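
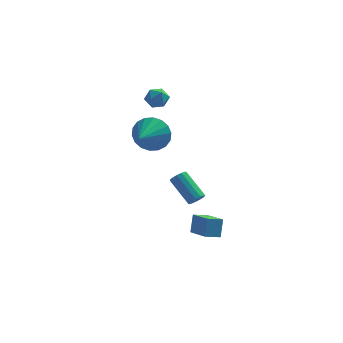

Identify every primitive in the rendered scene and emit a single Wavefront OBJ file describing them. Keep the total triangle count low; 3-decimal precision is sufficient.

v 3.918 -3.03 -3.035
v 4.032 -2.535 -2.105
v 3.215 -1.767 -3.622
v 3.329 -1.272 -2.692
v 4.671 -2.728 -3.288
v 4.785 -2.233 -2.358
v 3.968 -1.465 -3.875
v 4.082 -0.97 -2.945
v 1.71 3.222 3.628
v 2.126 2.823 3.261
v 0.834 2.757 3.139
v 1.25 2.358 2.772
v 1.192 2.262 3.446
v 1.733 2.549 3.748
v 1.227 3.031 2.652
v 1.768 3.318 2.954
v 1.828 2.705 2.658
v 1.806 2.23 3.148
v 1.154 3.35 3.252
v 1.132 2.875 3.742
v 1.171 3.518 0.106
v 1.528 3.034 -0.791
v 0.589 1.962 0.714
v 1.907 3.007 -0.497
v 2.141 3.082 -0.084
v 2.182 3.242 0.367
v 2.023 3.458 0.766
v 1.696 3.686 1.035
v 1.264 3.88 1.119
v 0.814 4.003 1.002
v 0.435 4.029 0.708
v 0.202 3.955 0.295
v 0.16 3.794 -0.156
v 0.319 3.579 -0.555
v 0.647 3.351 -0.824
v 1.078 3.157 -0.908
v 3.498 2.451 -4.13
v 3.86 2.42 -3.773
v 2.885 3.479 -2.692
v 2.522 3.509 -3.05
v 3.926 2.648 -3.936
v 2.951 3.706 -2.855
v 3.856 2.812 -4.161
v 2.881 3.871 -3.08
v 3.672 2.862 -4.376
v 2.697 3.921 -3.295
v 3.433 2.782 -4.513
v 2.457 3.84 -3.432
v 3.214 2.596 -4.529
v 2.239 3.654 -3.448
v 3.085 2.364 -4.418
v 2.11 3.423 -3.337
v 3.088 2.16 -4.216
v 2.112 3.218 -3.135
v 3.22 2.048 -3.987
v 2.245 3.106 -2.906
v 3.441 2.064 -3.803
v 2.465 3.122 -2.722
v 3.679 2.203 -3.724
v 2.704 3.261 -2.643
f 2 4 1
f 5 2 1
f 1 4 3
f 3 5 1
f 2 8 4
f 6 2 5
f 6 8 2
f 4 8 3
f 7 5 3
f 3 8 7
f 7 6 5
f 8 6 7
f 9 20 14
f 9 14 10
f 9 10 16
f 9 16 19
f 9 19 20
f 10 14 18
f 14 20 13
f 20 19 11
f 19 16 15
f 16 10 17
f 12 18 13
f 12 13 11
f 12 11 15
f 12 15 17
f 12 17 18
f 13 18 14
f 11 13 20
f 15 11 19
f 17 15 16
f 18 17 10
f 22 21 24
f 22 24 23
f 24 21 25
f 24 25 23
f 25 21 26
f 25 26 23
f 26 21 27
f 26 27 23
f 27 21 28
f 27 28 23
f 28 21 29
f 28 29 23
f 29 21 30
f 29 30 23
f 30 21 31
f 30 31 23
f 31 21 32
f 31 32 23
f 32 21 33
f 32 33 23
f 33 21 34
f 33 34 23
f 34 21 35
f 34 35 23
f 35 21 36
f 35 36 23
f 36 21 22
f 36 22 23
f 38 37 41
f 38 41 39
f 39 41 42
f 39 42 40
f 41 37 43
f 41 43 42
f 42 43 44
f 42 44 40
f 43 37 45
f 43 45 44
f 44 45 46
f 44 46 40
f 45 37 47
f 45 47 46
f 46 47 48
f 46 48 40
f 47 37 49
f 47 49 48
f 48 49 50
f 48 50 40
f 49 37 51
f 49 51 50
f 50 51 52
f 50 52 40
f 51 37 53
f 51 53 52
f 52 53 54
f 52 54 40
f 53 37 55
f 53 55 54
f 54 55 56
f 54 56 40
f 55 37 57
f 55 57 56
f 56 57 58
f 56 58 40
f 57 37 59
f 57 59 58
f 58 59 60
f 58 60 40
f 59 37 38
f 59 38 60
f 60 38 39
f 60 39 40



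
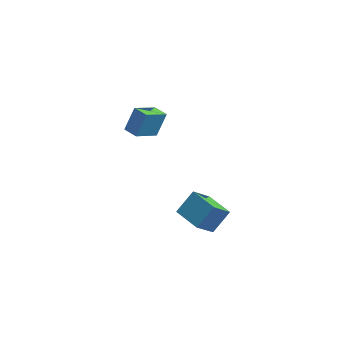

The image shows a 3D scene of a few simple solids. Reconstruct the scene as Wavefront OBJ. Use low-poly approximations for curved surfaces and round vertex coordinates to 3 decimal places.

v -2.726 3.061 -1.664
v -2.283 3.935 -0.214
v -1.762 4.446 -2.793
v -1.319 5.32 -1.343
v -1.841 2.5 -1.597
v -1.398 3.374 -0.147
v -0.877 3.885 -2.726
v -0.434 4.759 -1.276
v 2.151 -3.763 -1.625
v 2.929 -2.718 -0.517
v 2.909 -2.696 -3.163
v 3.686 -1.65 -2.055
v 3.614 -4.83 -1.645
v 4.391 -3.784 -0.537
v 4.371 -3.762 -3.183
v 5.149 -2.717 -2.075
f 2 4 1
f 5 2 1
f 1 4 3
f 3 5 1
f 2 8 4
f 6 2 5
f 6 8 2
f 4 8 3
f 7 5 3
f 3 8 7
f 7 6 5
f 8 6 7
f 10 12 9
f 13 10 9
f 9 12 11
f 11 13 9
f 10 16 12
f 14 10 13
f 14 16 10
f 12 16 11
f 15 13 11
f 11 16 15
f 15 14 13
f 16 14 15



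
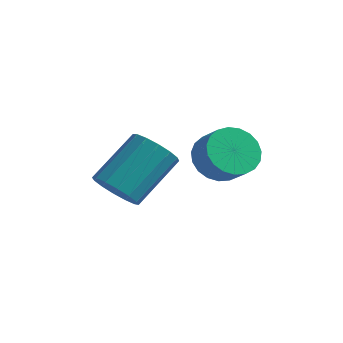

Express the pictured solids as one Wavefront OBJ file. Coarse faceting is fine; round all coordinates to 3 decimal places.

v -3.262 -3.696 -2.554
v -2.825 -3.276 -3.232
v -2.301 -1.644 -1.885
v -2.738 -2.064 -1.206
v -3.268 -3.115 -3.254
v -2.744 -1.484 -1.907
v -3.709 -3.111 -3.089
v -3.184 -1.479 -1.741
v -4.03 -3.263 -2.78
v -3.506 -1.631 -1.432
v -4.145 -3.531 -2.41
v -3.621 -1.899 -1.063
v -4.024 -3.843 -2.079
v -3.5 -2.211 -0.731
v -3.699 -4.116 -1.875
v -3.175 -2.484 -0.528
v -3.256 -4.276 -1.853
v -2.732 -2.645 -0.506
v -2.816 -4.281 -2.019
v -2.291 -2.649 -0.671
v -2.494 -4.129 -2.328
v -1.97 -2.497 -0.98
v -2.379 -3.861 -2.697
v -1.855 -2.229 -1.35
v -2.5 -3.549 -3.029
v -1.976 -1.917 -1.681
v -0.325 -2.348 -0.866
v 0.342 -2.24 -1.534
v 1.071 -2.585 -0.862
v 0.405 -2.692 -0.194
v 0.346 -1.887 -1.357
v 1.075 -2.232 -0.685
v 0.233 -1.614 -1.095
v 0.963 -1.958 -0.423
v 0.025 -1.467 -0.793
v 0.754 -1.812 -0.121
v -0.245 -1.473 -0.504
v 0.485 -1.818 0.168
v -0.528 -1.63 -0.278
v 0.202 -1.975 0.395
v -0.775 -1.911 -0.153
v -0.046 -2.256 0.519
v -0.945 -2.268 -0.151
v -0.216 -2.613 0.521
v -1.008 -2.638 -0.274
v -0.279 -2.983 0.399
v -0.953 -2.958 -0.498
v -0.223 -3.303 0.174
v -0.788 -3.173 -0.786
v -0.059 -3.518 -0.114
v -0.544 -3.245 -1.088
v 0.185 -3.59 -0.416
v -0.262 -3.161 -1.352
v 0.467 -3.506 -0.68
v 0.01 -2.938 -1.531
v 0.739 -3.282 -0.859
v 0.223 -2.612 -1.596
v 0.952 -2.956 -0.924
f 2 1 5
f 2 5 3
f 3 5 6
f 3 6 4
f 5 1 7
f 5 7 6
f 6 7 8
f 6 8 4
f 7 1 9
f 7 9 8
f 8 9 10
f 8 10 4
f 9 1 11
f 9 11 10
f 10 11 12
f 10 12 4
f 11 1 13
f 11 13 12
f 12 13 14
f 12 14 4
f 13 1 15
f 13 15 14
f 14 15 16
f 14 16 4
f 15 1 17
f 15 17 16
f 16 17 18
f 16 18 4
f 17 1 19
f 17 19 18
f 18 19 20
f 18 20 4
f 19 1 21
f 19 21 20
f 20 21 22
f 20 22 4
f 21 1 23
f 21 23 22
f 22 23 24
f 22 24 4
f 23 1 25
f 23 25 24
f 24 25 26
f 24 26 4
f 25 1 2
f 25 2 26
f 26 2 3
f 26 3 4
f 28 27 31
f 28 31 29
f 29 31 32
f 29 32 30
f 31 27 33
f 31 33 32
f 32 33 34
f 32 34 30
f 33 27 35
f 33 35 34
f 34 35 36
f 34 36 30
f 35 27 37
f 35 37 36
f 36 37 38
f 36 38 30
f 37 27 39
f 37 39 38
f 38 39 40
f 38 40 30
f 39 27 41
f 39 41 40
f 40 41 42
f 40 42 30
f 41 27 43
f 41 43 42
f 42 43 44
f 42 44 30
f 43 27 45
f 43 45 44
f 44 45 46
f 44 46 30
f 45 27 47
f 45 47 46
f 46 47 48
f 46 48 30
f 47 27 49
f 47 49 48
f 48 49 50
f 48 50 30
f 49 27 51
f 49 51 50
f 50 51 52
f 50 52 30
f 51 27 53
f 51 53 52
f 52 53 54
f 52 54 30
f 53 27 55
f 53 55 54
f 54 55 56
f 54 56 30
f 55 27 57
f 55 57 56
f 56 57 58
f 56 58 30
f 57 27 28
f 57 28 58
f 58 28 29
f 58 29 30



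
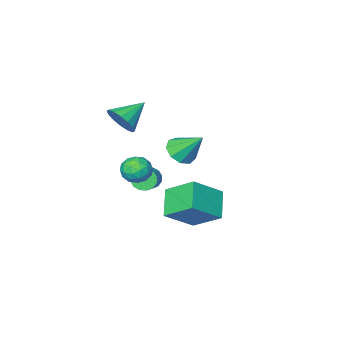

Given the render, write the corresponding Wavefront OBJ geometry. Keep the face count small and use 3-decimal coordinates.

v -0.171 3.005 -2.68
v -1.031 1.818 -1.635
v -0.893 4.533 -1.539
v -1.753 3.347 -0.494
v 1.533 2.873 -1.426
v 0.673 1.687 -0.381
v 0.811 4.402 -0.285
v -0.049 3.215 0.76
v 0.95 0.929 0.833
v 1.669 1.394 0.543
v 1.831 -0.134 1.317
v 2.55 0.331 1.027
v 2.069 0.636 1.729
v 1.524 1.293 1.429
v 1.976 -0.033 0.431
v 1.431 0.624 0.131
v 2.303 0.799 0.294
v 2.361 1.212 1.096
v 1.139 0.048 0.764
v 1.197 0.461 1.566
v 1.232 1.255 0.645
v 2.268 0.005 1.215
v 1.985 0.185 1.627
v 2.408 0.457 1.456
v 1.147 1.195 1.167
v 1.57 1.468 0.996
v 1.805 1.023 1.693
v 1.93 -0.208 0.864
v 2.353 0.065 0.693
v 1.092 0.803 0.404
v 1.515 1.075 0.233
v 1.695 0.237 0.167
v 2.028 1.178 0.328
v 2.546 0.553 0.613
v 2.208 0.34 0.262
v 1.888 0.726 0.087
v 2.062 1.421 0.8
v 2.579 0.796 1.085
v 2.296 0.976 1.497
v 1.976 1.362 1.321
v 2.434 1.072 0.654
v 0.921 0.464 0.775
v 1.438 -0.161 1.06
v 1.524 -0.102 0.539
v 1.204 0.284 0.363
v 0.954 0.707 1.247
v 1.472 0.082 1.532
v 1.612 0.534 1.773
v 1.292 0.92 1.598
v 1.066 0.188 1.206
v 0.342 -3.208 2.306
v 0.701 -2.596 3.053
v -1.262 -3.352 3.194
v 0.476 -2.266 2.7
v 0.215 -2.188 2.241
v -0.011 -2.384 1.8
v -0.143 -2.8 1.494
v -0.145 -3.326 1.406
v -0.016 -3.82 1.559
v 0.209 -4.15 1.912
v 0.47 -4.228 2.371
v 0.696 -4.033 2.812
v 0.828 -3.616 3.117
v 0.83 -3.09 3.205
v -1.257 -2.981 -2.51
v -0.75 -3.186 -3.024
v -0.016 -2.525 -2.563
v -0.523 -2.319 -2.05
v -0.931 -2.878 -3.178
v -0.196 -2.217 -2.717
v -1.198 -2.598 -3.153
v -0.464 -1.937 -2.693
v -1.482 -2.421 -2.956
v -0.748 -1.76 -2.496
v -1.705 -2.393 -2.639
v -0.971 -1.732 -2.179
v -1.808 -2.523 -2.288
v -1.074 -1.862 -1.828
v -1.764 -2.775 -1.997
v -1.03 -2.114 -1.536
v -1.584 -3.083 -1.843
v -0.849 -2.422 -1.382
v -1.316 -3.363 -1.867
v -0.582 -2.702 -1.407
v -1.032 -3.54 -2.064
v -0.298 -2.879 -1.604
v -0.809 -3.568 -2.381
v -0.075 -2.907 -1.921
v -0.706 -3.438 -2.732
v 0.028 -2.777 -2.272
v -3.565 -3.327 -1.277
v -3.147 -3.936 -0.589
v -4.135 -2.053 0.197
v -2.682 -3.474 -0.808
v -2.631 -2.943 -1.247
v -3.016 -2.592 -1.7
v -3.658 -2.584 -1.955
v -4.256 -2.924 -1.893
v -4.531 -3.452 -1.543
v -4.353 -3.922 -1.068
v -3.807 -4.113 -0.691
f 2 4 1
f 5 2 1
f 1 4 3
f 3 5 1
f 2 8 4
f 6 2 5
f 6 8 2
f 4 8 3
f 7 5 3
f 3 8 7
f 7 6 5
f 8 6 7
f 9 46 25
f 46 20 49
f 25 49 14
f 46 49 25
f 9 25 21
f 25 14 26
f 21 26 10
f 25 26 21
f 9 21 30
f 21 10 31
f 30 31 16
f 21 31 30
f 9 30 42
f 30 16 45
f 42 45 19
f 30 45 42
f 9 42 46
f 42 19 50
f 46 50 20
f 42 50 46
f 10 26 37
f 26 14 40
f 37 40 18
f 26 40 37
f 14 49 27
f 49 20 48
f 27 48 13
f 49 48 27
f 20 50 47
f 50 19 43
f 47 43 11
f 50 43 47
f 19 45 44
f 45 16 32
f 44 32 15
f 45 32 44
f 16 31 36
f 31 10 33
f 36 33 17
f 31 33 36
f 12 38 24
f 38 18 39
f 24 39 13
f 38 39 24
f 12 24 22
f 24 13 23
f 22 23 11
f 24 23 22
f 12 22 29
f 22 11 28
f 29 28 15
f 22 28 29
f 12 29 34
f 29 15 35
f 34 35 17
f 29 35 34
f 12 34 38
f 34 17 41
f 38 41 18
f 34 41 38
f 13 39 27
f 39 18 40
f 27 40 14
f 39 40 27
f 11 23 47
f 23 13 48
f 47 48 20
f 23 48 47
f 15 28 44
f 28 11 43
f 44 43 19
f 28 43 44
f 17 35 36
f 35 15 32
f 36 32 16
f 35 32 36
f 18 41 37
f 41 17 33
f 37 33 10
f 41 33 37
f 52 51 54
f 52 54 53
f 54 51 55
f 54 55 53
f 55 51 56
f 55 56 53
f 56 51 57
f 56 57 53
f 57 51 58
f 57 58 53
f 58 51 59
f 58 59 53
f 59 51 60
f 59 60 53
f 60 51 61
f 60 61 53
f 61 51 62
f 61 62 53
f 62 51 63
f 62 63 53
f 63 51 64
f 63 64 53
f 64 51 52
f 64 52 53
f 66 65 69
f 66 69 67
f 67 69 70
f 67 70 68
f 69 65 71
f 69 71 70
f 70 71 72
f 70 72 68
f 71 65 73
f 71 73 72
f 72 73 74
f 72 74 68
f 73 65 75
f 73 75 74
f 74 75 76
f 74 76 68
f 75 65 77
f 75 77 76
f 76 77 78
f 76 78 68
f 77 65 79
f 77 79 78
f 78 79 80
f 78 80 68
f 79 65 81
f 79 81 80
f 80 81 82
f 80 82 68
f 81 65 83
f 81 83 82
f 82 83 84
f 82 84 68
f 83 65 85
f 83 85 84
f 84 85 86
f 84 86 68
f 85 65 87
f 85 87 86
f 86 87 88
f 86 88 68
f 87 65 89
f 87 89 88
f 88 89 90
f 88 90 68
f 89 65 66
f 89 66 90
f 90 66 67
f 90 67 68
f 92 91 94
f 92 94 93
f 94 91 95
f 94 95 93
f 95 91 96
f 95 96 93
f 96 91 97
f 96 97 93
f 97 91 98
f 97 98 93
f 98 91 99
f 98 99 93
f 99 91 100
f 99 100 93
f 100 91 101
f 100 101 93
f 101 91 92
f 101 92 93



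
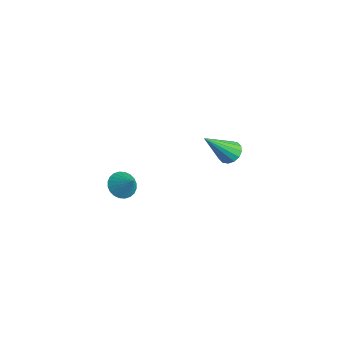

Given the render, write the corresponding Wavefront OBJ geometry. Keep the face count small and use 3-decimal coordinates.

v 3.16 -3.627 -2.978
v 3.652 -3.742 -3.418
v 3.86 -3.453 -2.242
v 3.618 -3.485 -3.446
v 3.514 -3.249 -3.403
v 3.356 -3.07 -3.295
v 3.169 -2.976 -3.139
v 2.98 -2.982 -2.958
v 2.819 -3.085 -2.781
v 2.709 -3.271 -2.633
v 2.669 -3.511 -2.538
v 2.703 -3.769 -2.509
v 2.807 -4.005 -2.553
v 2.964 -4.183 -2.66
v 3.152 -4.277 -2.817
v 3.34 -4.272 -2.997
v 3.502 -4.168 -3.175
v 3.611 -3.982 -3.323
v 1.631 2.344 -4.503
v 2.229 2.222 -4.615
v 1.649 1.036 -2.977
v 2.232 2.465 -4.406
v 2.073 2.676 -4.223
v 1.797 2.799 -4.115
v 1.476 2.799 -4.111
v 1.197 2.677 -4.213
v 1.034 2.466 -4.391
v 1.031 2.223 -4.6
v 1.189 2.011 -4.783
v 1.466 1.889 -4.891
v 1.787 1.889 -4.895
v 2.066 2.011 -4.794
f 2 1 4
f 2 4 3
f 4 1 5
f 4 5 3
f 5 1 6
f 5 6 3
f 6 1 7
f 6 7 3
f 7 1 8
f 7 8 3
f 8 1 9
f 8 9 3
f 9 1 10
f 9 10 3
f 10 1 11
f 10 11 3
f 11 1 12
f 11 12 3
f 12 1 13
f 12 13 3
f 13 1 14
f 13 14 3
f 14 1 15
f 14 15 3
f 15 1 16
f 15 16 3
f 16 1 17
f 16 17 3
f 17 1 18
f 17 18 3
f 18 1 2
f 18 2 3
f 20 19 22
f 20 22 21
f 22 19 23
f 22 23 21
f 23 19 24
f 23 24 21
f 24 19 25
f 24 25 21
f 25 19 26
f 25 26 21
f 26 19 27
f 26 27 21
f 27 19 28
f 27 28 21
f 28 19 29
f 28 29 21
f 29 19 30
f 29 30 21
f 30 19 31
f 30 31 21
f 31 19 32
f 31 32 21
f 32 19 20
f 32 20 21



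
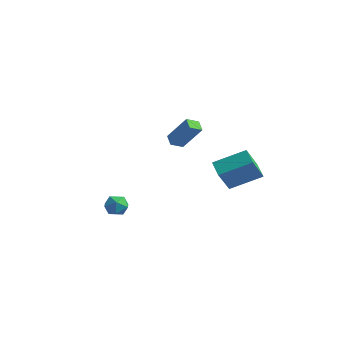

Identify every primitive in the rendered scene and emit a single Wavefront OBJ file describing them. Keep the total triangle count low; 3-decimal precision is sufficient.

v 0.364 3.359 -0.513
v 0.607 2.306 0.889
v 1.527 4.848 0.405
v 1.77 3.794 1.806
v 1.39 2.886 -1.046
v 1.633 1.832 0.355
v 2.553 4.374 -0.129
v 2.796 3.321 1.273
v -2.934 2.082 2.006
v -1.741 2.47 3.551
v -2.769 2.872 1.68
v -1.575 3.259 3.224
v -2.305 1.781 1.596
v -1.111 2.168 3.14
v -2.139 2.57 1.269
v -0.946 2.958 2.814
v -1.011 -3.168 -0.847
v -0.3 -3.252 -0.544
v -0.72 -3.988 -1.756
v -0.009 -4.072 -1.453
v -0.629 -4.346 -1.072
v -0.808 -3.839 -0.509
v -0.212 -3.401 -1.791
v -0.391 -2.894 -1.228
v 0.195 -3.396 -1.127
v -0.063 -3.98 -0.683
v -0.957 -3.26 -1.617
v -1.215 -3.844 -1.173
f 2 4 1
f 5 2 1
f 1 4 3
f 3 5 1
f 2 8 4
f 6 2 5
f 6 8 2
f 4 8 3
f 7 5 3
f 3 8 7
f 7 6 5
f 8 6 7
f 10 12 9
f 13 10 9
f 9 12 11
f 11 13 9
f 10 16 12
f 14 10 13
f 14 16 10
f 12 16 11
f 15 13 11
f 11 16 15
f 15 14 13
f 16 14 15
f 17 28 22
f 17 22 18
f 17 18 24
f 17 24 27
f 17 27 28
f 18 22 26
f 22 28 21
f 28 27 19
f 27 24 23
f 24 18 25
f 20 26 21
f 20 21 19
f 20 19 23
f 20 23 25
f 20 25 26
f 21 26 22
f 19 21 28
f 23 19 27
f 25 23 24
f 26 25 18



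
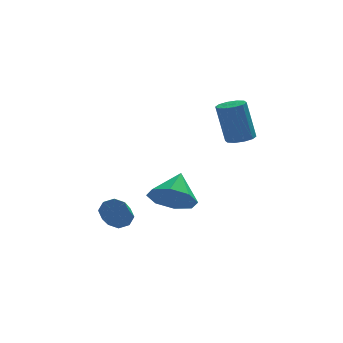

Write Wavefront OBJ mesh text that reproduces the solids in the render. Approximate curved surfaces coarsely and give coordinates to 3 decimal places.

v 2.868 -0.039 -0.961
v 3.197 -0.487 -0.831
v 2.88 -0.248 0.791
v 2.552 0.199 0.661
v 3.4 -0.199 -0.834
v 3.084 0.04 0.788
v 3.401 0.149 -0.885
v 3.084 0.388 0.737
v 3.197 0.426 -0.965
v 2.881 0.665 0.657
v 2.869 0.524 -1.044
v 2.552 0.763 0.578
v 2.54 0.408 -1.091
v 2.223 0.647 0.531
v 2.336 0.12 -1.088
v 2.02 0.359 0.534
v 2.336 -0.228 -1.037
v 2.019 0.011 0.585
v 2.539 -0.505 -0.957
v 2.223 -0.266 0.665
v 2.868 -0.603 -0.878
v 2.551 -0.364 0.744
v -1.61 -0.242 -4.371
v -1.188 -0.147 -4.048
v -1.609 -1.423 -3.125
v -2.03 -1.518 -3.449
v -1.529 0.053 -3.926
v -1.95 -1.223 -3.004
v -1.917 0.08 -4.066
v -2.338 -1.196 -3.143
v -2.125 -0.081 -4.384
v -2.546 -1.357 -3.462
v -2.031 -0.337 -4.695
v -2.452 -1.613 -3.772
v -1.69 -0.537 -4.816
v -2.111 -1.813 -3.894
v -1.302 -0.564 -4.677
v -1.723 -1.84 -3.754
v -1.094 -0.403 -4.358
v -1.515 -1.679 -3.436
v 0.38 0.074 -3.817
v 1.244 -0.337 -3.897
v 0.92 1.046 -2.983
v 1.126 0.172 -4.414
v 0.572 0.624 -4.581
v -0.095 0.753 -4.301
v -0.484 0.485 -3.738
v -0.366 -0.024 -3.221
v 0.189 -0.476 -3.054
v 0.856 -0.605 -3.334
f 2 1 5
f 2 5 3
f 3 5 6
f 3 6 4
f 5 1 7
f 5 7 6
f 6 7 8
f 6 8 4
f 7 1 9
f 7 9 8
f 8 9 10
f 8 10 4
f 9 1 11
f 9 11 10
f 10 11 12
f 10 12 4
f 11 1 13
f 11 13 12
f 12 13 14
f 12 14 4
f 13 1 15
f 13 15 14
f 14 15 16
f 14 16 4
f 15 1 17
f 15 17 16
f 16 17 18
f 16 18 4
f 17 1 19
f 17 19 18
f 18 19 20
f 18 20 4
f 19 1 21
f 19 21 20
f 20 21 22
f 20 22 4
f 21 1 2
f 21 2 22
f 22 2 3
f 22 3 4
f 24 23 27
f 24 27 25
f 25 27 28
f 25 28 26
f 27 23 29
f 27 29 28
f 28 29 30
f 28 30 26
f 29 23 31
f 29 31 30
f 30 31 32
f 30 32 26
f 31 23 33
f 31 33 32
f 32 33 34
f 32 34 26
f 33 23 35
f 33 35 34
f 34 35 36
f 34 36 26
f 35 23 37
f 35 37 36
f 36 37 38
f 36 38 26
f 37 23 39
f 37 39 38
f 38 39 40
f 38 40 26
f 39 23 24
f 39 24 40
f 40 24 25
f 40 25 26
f 42 41 44
f 42 44 43
f 44 41 45
f 44 45 43
f 45 41 46
f 45 46 43
f 46 41 47
f 46 47 43
f 47 41 48
f 47 48 43
f 48 41 49
f 48 49 43
f 49 41 50
f 49 50 43
f 50 41 42
f 50 42 43



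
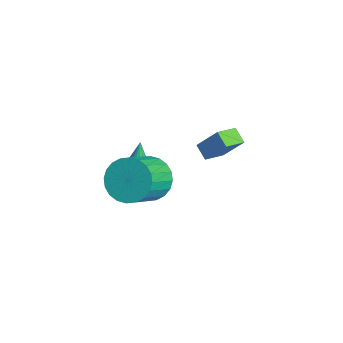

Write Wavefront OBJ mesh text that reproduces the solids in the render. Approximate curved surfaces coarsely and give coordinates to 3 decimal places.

v -1.434 -1.813 -0.997
v -0.943 -1.194 -1.009
v -1.846 -1.447 0.957
v -1.308 -1.042 -1.115
v -1.706 -1.097 -1.189
v -2.032 -1.344 -1.211
v -2.197 -1.717 -1.176
v -2.157 -2.115 -1.093
v -1.924 -2.433 -0.984
v -1.559 -2.584 -0.879
v -1.161 -2.529 -0.805
v -0.835 -2.283 -0.782
v -0.67 -1.91 -0.817
v -0.71 -1.512 -0.9
v -0.875 1.024 -0.083
v -1.543 0.885 0.335
v -1.305 1.978 -0.453
v -1.973 1.84 -0.035
v -0.307 1.72 1.055
v -0.975 1.582 1.473
v -0.737 2.675 0.685
v -1.405 2.536 1.103
v 1.177 -2.082 1.437
v 1.778 -2.356 0.62
v 2.683 -3.492 1.667
v 2.083 -3.218 2.483
v 1.992 -2.043 0.775
v 2.897 -3.178 1.822
v 2.082 -1.736 1.031
v 2.987 -2.871 2.077
v 2.034 -1.481 1.348
v 2.939 -2.617 2.395
v 1.856 -1.318 1.679
v 2.761 -2.454 2.726
v 1.574 -1.272 1.973
v 2.479 -2.407 3.02
v 1.232 -1.348 2.185
v 2.138 -2.484 3.232
v 0.882 -1.537 2.284
v 1.787 -2.672 3.331
v 0.577 -1.808 2.253
v 1.482 -2.944 3.3
v 0.363 -2.122 2.098
v 1.268 -3.257 3.145
v 0.273 -2.429 1.843
v 1.178 -3.564 2.889
v 0.321 -2.683 1.525
v 1.226 -3.819 2.572
v 0.499 -2.846 1.194
v 1.404 -3.982 2.241
v 0.781 -2.893 0.9
v 1.686 -4.028 1.947
v 1.122 -2.816 0.688
v 2.028 -3.952 1.735
v 1.473 -2.628 0.589
v 2.378 -3.763 1.636
f 2 1 4
f 2 4 3
f 4 1 5
f 4 5 3
f 5 1 6
f 5 6 3
f 6 1 7
f 6 7 3
f 7 1 8
f 7 8 3
f 8 1 9
f 8 9 3
f 9 1 10
f 9 10 3
f 10 1 11
f 10 11 3
f 11 1 12
f 11 12 3
f 12 1 13
f 12 13 3
f 13 1 14
f 13 14 3
f 14 1 2
f 14 2 3
f 16 18 15
f 19 16 15
f 15 18 17
f 17 19 15
f 16 22 18
f 20 16 19
f 20 22 16
f 18 22 17
f 21 19 17
f 17 22 21
f 21 20 19
f 22 20 21
f 24 23 27
f 24 27 25
f 25 27 28
f 25 28 26
f 27 23 29
f 27 29 28
f 28 29 30
f 28 30 26
f 29 23 31
f 29 31 30
f 30 31 32
f 30 32 26
f 31 23 33
f 31 33 32
f 32 33 34
f 32 34 26
f 33 23 35
f 33 35 34
f 34 35 36
f 34 36 26
f 35 23 37
f 35 37 36
f 36 37 38
f 36 38 26
f 37 23 39
f 37 39 38
f 38 39 40
f 38 40 26
f 39 23 41
f 39 41 40
f 40 41 42
f 40 42 26
f 41 23 43
f 41 43 42
f 42 43 44
f 42 44 26
f 43 23 45
f 43 45 44
f 44 45 46
f 44 46 26
f 45 23 47
f 45 47 46
f 46 47 48
f 46 48 26
f 47 23 49
f 47 49 48
f 48 49 50
f 48 50 26
f 49 23 51
f 49 51 50
f 50 51 52
f 50 52 26
f 51 23 53
f 51 53 52
f 52 53 54
f 52 54 26
f 53 23 55
f 53 55 54
f 54 55 56
f 54 56 26
f 55 23 24
f 55 24 56
f 56 24 25
f 56 25 26



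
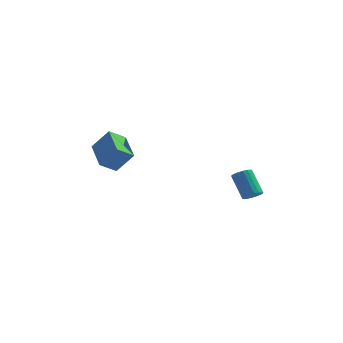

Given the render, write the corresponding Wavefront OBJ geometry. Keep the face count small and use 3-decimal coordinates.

v -3.601 -0.64 -1.419
v -4.595 1.013 -0.725
v -2.87 0.067 -2.055
v -3.864 1.72 -1.361
v -2.616 -0.56 -0.199
v -3.61 1.093 0.495
v -1.885 0.147 -0.835
v -2.879 1.8 -0.141
v 4.084 2.927 -4.277
v 4.493 2.666 -3.892
v 3.666 3.392 -2.518
v 3.256 3.653 -2.903
v 4.615 2.928 -3.957
v 3.788 3.654 -2.584
v 4.615 3.191 -4.096
v 3.788 3.917 -2.723
v 4.493 3.392 -4.276
v 3.666 4.118 -2.903
v 4.278 3.488 -4.456
v 3.45 4.214 -3.083
v 4.018 3.455 -4.595
v 3.19 4.181 -3.222
v 3.773 3.301 -4.662
v 2.945 4.027 -3.288
v 3.599 3.061 -4.639
v 2.772 3.787 -3.266
v 3.536 2.791 -4.534
v 2.709 3.517 -3.161
v 3.599 2.552 -4.37
v 2.772 3.278 -2.997
v 3.773 2.398 -4.184
v 2.946 3.125 -2.811
v 4.018 2.366 -4.02
v 3.19 3.092 -2.647
v 4.278 2.463 -3.914
v 3.45 3.189 -2.541
f 2 4 1
f 5 2 1
f 1 4 3
f 3 5 1
f 2 8 4
f 6 2 5
f 6 8 2
f 4 8 3
f 7 5 3
f 3 8 7
f 7 6 5
f 8 6 7
f 10 9 13
f 10 13 11
f 11 13 14
f 11 14 12
f 13 9 15
f 13 15 14
f 14 15 16
f 14 16 12
f 15 9 17
f 15 17 16
f 16 17 18
f 16 18 12
f 17 9 19
f 17 19 18
f 18 19 20
f 18 20 12
f 19 9 21
f 19 21 20
f 20 21 22
f 20 22 12
f 21 9 23
f 21 23 22
f 22 23 24
f 22 24 12
f 23 9 25
f 23 25 24
f 24 25 26
f 24 26 12
f 25 9 27
f 25 27 26
f 26 27 28
f 26 28 12
f 27 9 29
f 27 29 28
f 28 29 30
f 28 30 12
f 29 9 31
f 29 31 30
f 30 31 32
f 30 32 12
f 31 9 33
f 31 33 32
f 32 33 34
f 32 34 12
f 33 9 35
f 33 35 34
f 34 35 36
f 34 36 12
f 35 9 10
f 35 10 36
f 36 10 11
f 36 11 12



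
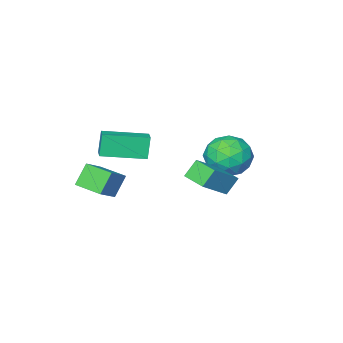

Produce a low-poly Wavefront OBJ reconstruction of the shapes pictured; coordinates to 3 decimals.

v 0.762 -1.977 2.464
v 0.463 -2.159 3.632
v 1.177 -1.291 2.677
v 0.878 -1.473 3.846
v 2.522 -3.127 2.734
v 2.223 -3.309 3.903
v 2.937 -2.441 2.948
v 2.638 -2.623 4.116
v -0.288 1.143 1.739
v -0.9 1.179 2.528
v -0.365 2.314 1.625
v -0.977 2.351 2.414
v 1.177 1.349 2.866
v 0.565 1.386 3.655
v 1.1 2.521 2.752
v 0.488 2.557 3.541
v 1.221 -4.856 0.506
v 2.299 -4.428 1.306
v 0.779 -3.513 0.382
v 1.858 -3.084 1.182
v 1.942 -4.716 -0.542
v 3.021 -4.287 0.258
v 1.501 -3.372 -0.666
v 2.579 -2.944 0.134
v -3.559 -0.076 1.791
v -2.666 0.473 1.209
v -2.274 -0.893 2.991
v -1.381 -0.344 2.409
v -2.149 0.297 3.07
v -2.943 0.802 2.327
v -1.997 -1.222 1.873
v -2.791 -0.717 1.13
v -1.701 -0.235 1.259
v -1.795 0.703 1.999
v -3.145 -1.123 2.201
v -3.239 -0.185 2.941
v -3.225 0.27 1.394
v -1.715 -0.69 2.806
v -2.166 -0.314 3.194
v -1.641 0.009 2.852
v -3.388 0.464 2.052
v -2.864 0.786 1.71
v -2.56 0.682 2.804
v -2.076 -1.206 2.49
v -1.552 -0.884 2.148
v -3.299 -0.429 1.348
v -2.774 -0.106 1.006
v -2.38 -1.102 1.396
v -2.133 0.177 1.082
v -1.378 -0.304 1.788
v -1.739 -0.82 1.472
v -2.206 -0.523 1.036
v -2.188 0.728 1.517
v -1.433 0.248 2.223
v -1.885 0.624 2.611
v -2.351 0.921 2.174
v -1.621 0.312 1.546
v -3.507 -0.668 1.977
v -2.752 -1.148 2.683
v -2.589 -1.341 2.026
v -3.055 -1.044 1.589
v -3.562 -0.116 2.412
v -2.807 -0.597 3.118
v -2.734 0.103 3.164
v -3.201 0.4 2.728
v -3.319 -0.732 2.654
f 2 4 1
f 5 2 1
f 1 4 3
f 3 5 1
f 2 8 4
f 6 2 5
f 6 8 2
f 4 8 3
f 7 5 3
f 3 8 7
f 7 6 5
f 8 6 7
f 10 12 9
f 13 10 9
f 9 12 11
f 11 13 9
f 10 16 12
f 14 10 13
f 14 16 10
f 12 16 11
f 15 13 11
f 11 16 15
f 15 14 13
f 16 14 15
f 18 20 17
f 21 18 17
f 17 20 19
f 19 21 17
f 18 24 20
f 22 18 21
f 22 24 18
f 20 24 19
f 23 21 19
f 19 24 23
f 23 22 21
f 24 22 23
f 25 62 41
f 62 36 65
f 41 65 30
f 62 65 41
f 25 41 37
f 41 30 42
f 37 42 26
f 41 42 37
f 25 37 46
f 37 26 47
f 46 47 32
f 37 47 46
f 25 46 58
f 46 32 61
f 58 61 35
f 46 61 58
f 25 58 62
f 58 35 66
f 62 66 36
f 58 66 62
f 26 42 53
f 42 30 56
f 53 56 34
f 42 56 53
f 30 65 43
f 65 36 64
f 43 64 29
f 65 64 43
f 36 66 63
f 66 35 59
f 63 59 27
f 66 59 63
f 35 61 60
f 61 32 48
f 60 48 31
f 61 48 60
f 32 47 52
f 47 26 49
f 52 49 33
f 47 49 52
f 28 54 40
f 54 34 55
f 40 55 29
f 54 55 40
f 28 40 38
f 40 29 39
f 38 39 27
f 40 39 38
f 28 38 45
f 38 27 44
f 45 44 31
f 38 44 45
f 28 45 50
f 45 31 51
f 50 51 33
f 45 51 50
f 28 50 54
f 50 33 57
f 54 57 34
f 50 57 54
f 29 55 43
f 55 34 56
f 43 56 30
f 55 56 43
f 27 39 63
f 39 29 64
f 63 64 36
f 39 64 63
f 31 44 60
f 44 27 59
f 60 59 35
f 44 59 60
f 33 51 52
f 51 31 48
f 52 48 32
f 51 48 52
f 34 57 53
f 57 33 49
f 53 49 26
f 57 49 53



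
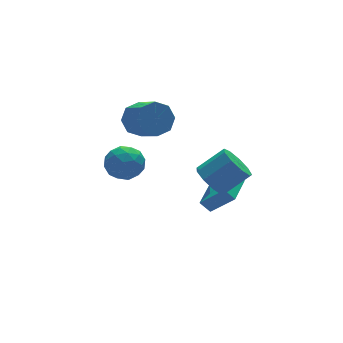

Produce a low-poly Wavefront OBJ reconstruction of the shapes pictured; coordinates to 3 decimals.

v -3.12 1.079 0.969
v -2.405 1.86 0.888
v -2.155 0.32 2.172
v -1.44 1.101 2.091
v -2.395 1.297 2.512
v -2.992 1.766 1.769
v -1.568 0.414 1.291
v -2.165 0.883 0.548
v -1.446 1.449 1.088
v -1.957 1.995 1.842
v -2.603 0.185 1.218
v -3.114 0.731 1.972
v -2.847 1.536 0.823
v -1.713 0.644 2.237
v -2.274 0.759 2.484
v -1.854 1.218 2.437
v -3.192 1.48 1.341
v -2.772 1.94 1.293
v -2.766 1.609 2.247
v -1.788 0.24 1.767
v -1.368 0.7 1.719
v -2.706 0.962 0.623
v -2.286 1.421 0.576
v -1.794 0.571 0.813
v -1.864 1.754 0.893
v -1.296 1.308 1.6
v -1.372 0.904 1.13
v -1.722 1.18 0.693
v -2.164 2.074 1.336
v -1.597 1.629 2.043
v -2.158 1.743 2.29
v -2.509 2.019 1.854
v -1.6 1.833 1.453
v -2.963 0.551 1.017
v -2.396 0.106 1.724
v -2.051 0.161 1.206
v -2.402 0.437 0.77
v -3.264 0.872 1.46
v -2.696 0.426 2.167
v -2.838 1 2.367
v -3.188 1.276 1.93
v -2.96 0.347 1.607
v 2.776 1.64 -4.458
v 2.37 2.033 -3.892
v 4.12 3.011 -4.446
v 3.715 3.403 -3.88
v 3.685 0.737 -3.18
v 3.28 1.129 -2.614
v 5.03 2.107 -3.168
v 4.624 2.5 -2.602
v 0.153 4.243 1.873
v 0.714 3.806 1.114
v 0.829 2.261 2.088
v 0.267 2.697 2.847
v 1.167 4.179 1.652
v 1.282 2.634 2.626
v 1.026 4.589 2.32
v 1.141 3.044 3.293
v 0.373 4.796 2.726
v 0.488 3.251 3.699
v -0.409 4.679 2.632
v -0.294 3.134 3.606
v -0.862 4.306 2.094
v -0.747 2.761 3.068
v -0.721 3.896 1.427
v -0.606 2.351 2.4
v -0.068 3.689 1.021
v 0.047 2.144 1.994
v 1.841 0.026 -0.623
v 2.335 -0.533 -1.362
v 3.713 -0.805 -0.236
v 3.219 -0.246 0.503
v 2.516 0.16 -1.416
v 3.894 -0.112 -0.29
v 2.381 0.79 -1.099
v 3.759 0.518 0.027
v 1.994 1.063 -0.559
v 3.371 0.791 0.567
v 1.535 0.85 -0.049
v 2.913 0.578 1.077
v 1.219 0.252 0.192
v 2.597 -0.02 1.318
v 1.195 -0.452 0.052
v 2.572 -0.724 1.178
v 1.473 -0.932 -0.404
v 2.85 -1.205 0.722
v 1.923 -0.964 -0.962
v 3.301 -1.236 0.164
f 1 38 17
f 38 12 41
f 17 41 6
f 38 41 17
f 1 17 13
f 17 6 18
f 13 18 2
f 17 18 13
f 1 13 22
f 13 2 23
f 22 23 8
f 13 23 22
f 1 22 34
f 22 8 37
f 34 37 11
f 22 37 34
f 1 34 38
f 34 11 42
f 38 42 12
f 34 42 38
f 2 18 29
f 18 6 32
f 29 32 10
f 18 32 29
f 6 41 19
f 41 12 40
f 19 40 5
f 41 40 19
f 12 42 39
f 42 11 35
f 39 35 3
f 42 35 39
f 11 37 36
f 37 8 24
f 36 24 7
f 37 24 36
f 8 23 28
f 23 2 25
f 28 25 9
f 23 25 28
f 4 30 16
f 30 10 31
f 16 31 5
f 30 31 16
f 4 16 14
f 16 5 15
f 14 15 3
f 16 15 14
f 4 14 21
f 14 3 20
f 21 20 7
f 14 20 21
f 4 21 26
f 21 7 27
f 26 27 9
f 21 27 26
f 4 26 30
f 26 9 33
f 30 33 10
f 26 33 30
f 5 31 19
f 31 10 32
f 19 32 6
f 31 32 19
f 3 15 39
f 15 5 40
f 39 40 12
f 15 40 39
f 7 20 36
f 20 3 35
f 36 35 11
f 20 35 36
f 9 27 28
f 27 7 24
f 28 24 8
f 27 24 28
f 10 33 29
f 33 9 25
f 29 25 2
f 33 25 29
f 44 46 43
f 47 44 43
f 43 46 45
f 45 47 43
f 44 50 46
f 48 44 47
f 48 50 44
f 46 50 45
f 49 47 45
f 45 50 49
f 49 48 47
f 50 48 49
f 52 51 55
f 52 55 53
f 53 55 56
f 53 56 54
f 55 51 57
f 55 57 56
f 56 57 58
f 56 58 54
f 57 51 59
f 57 59 58
f 58 59 60
f 58 60 54
f 59 51 61
f 59 61 60
f 60 61 62
f 60 62 54
f 61 51 63
f 61 63 62
f 62 63 64
f 62 64 54
f 63 51 65
f 63 65 64
f 64 65 66
f 64 66 54
f 65 51 67
f 65 67 66
f 66 67 68
f 66 68 54
f 67 51 52
f 67 52 68
f 68 52 53
f 68 53 54
f 70 69 73
f 70 73 71
f 71 73 74
f 71 74 72
f 73 69 75
f 73 75 74
f 74 75 76
f 74 76 72
f 75 69 77
f 75 77 76
f 76 77 78
f 76 78 72
f 77 69 79
f 77 79 78
f 78 79 80
f 78 80 72
f 79 69 81
f 79 81 80
f 80 81 82
f 80 82 72
f 81 69 83
f 81 83 82
f 82 83 84
f 82 84 72
f 83 69 85
f 83 85 84
f 84 85 86
f 84 86 72
f 85 69 87
f 85 87 86
f 86 87 88
f 86 88 72
f 87 69 70
f 87 70 88
f 88 70 71
f 88 71 72



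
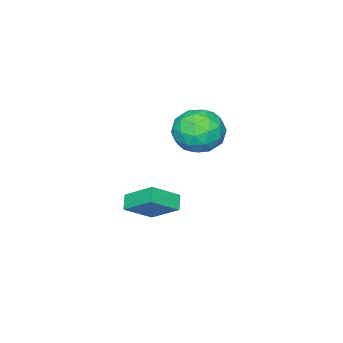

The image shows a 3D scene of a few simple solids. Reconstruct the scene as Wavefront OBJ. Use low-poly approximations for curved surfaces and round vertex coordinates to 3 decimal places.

v 0.202 0.462 0.613
v 1.313 0.771 0.373
v 0.827 -1.111 1.487
v 1.938 -0.802 1.247
v 1.309 -0.18 2.024
v 0.922 0.792 1.484
v 1.218 -1.132 0.376
v 0.831 -0.16 -0.164
v 1.941 -0.215 0.227
v 1.997 0.374 1.245
v 0.143 -0.714 0.615
v 0.199 -0.125 1.633
v 0.702 0.755 0.416
v 1.438 -1.095 1.444
v 1.068 -0.729 1.901
v 1.721 -0.547 1.76
v 0.473 0.767 1.069
v 1.126 0.949 0.928
v 1.123 0.39 1.899
v 1.014 -1.289 0.932
v 1.667 -1.107 0.791
v 0.419 0.207 0.1
v 1.072 0.389 -0.041
v 1.017 -0.73 -0.039
v 1.724 0.357 0.189
v 2.092 -0.568 0.703
v 1.669 -0.762 0.191
v 1.441 -0.19 -0.126
v 1.757 0.703 0.788
v 2.125 -0.222 1.302
v 1.755 0.144 1.758
v 1.528 0.715 1.441
v 2.127 0.124 0.702
v 0.015 -0.118 0.558
v 0.383 -1.043 1.072
v 0.612 -1.055 0.419
v 0.385 -0.484 0.102
v 0.048 0.228 1.157
v 0.416 -0.697 1.671
v 0.699 -0.15 1.986
v 0.471 0.422 1.669
v 0.013 -0.464 1.158
v 1.149 -2.55 -4.285
v 1.031 -1.162 -3.294
v 1.666 -2.168 -4.76
v 1.549 -0.779 -3.769
v 2.311 -3.061 -3.431
v 2.194 -1.672 -2.44
v 2.829 -2.678 -3.906
v 2.711 -1.29 -2.915
f 1 38 17
f 38 12 41
f 17 41 6
f 38 41 17
f 1 17 13
f 17 6 18
f 13 18 2
f 17 18 13
f 1 13 22
f 13 2 23
f 22 23 8
f 13 23 22
f 1 22 34
f 22 8 37
f 34 37 11
f 22 37 34
f 1 34 38
f 34 11 42
f 38 42 12
f 34 42 38
f 2 18 29
f 18 6 32
f 29 32 10
f 18 32 29
f 6 41 19
f 41 12 40
f 19 40 5
f 41 40 19
f 12 42 39
f 42 11 35
f 39 35 3
f 42 35 39
f 11 37 36
f 37 8 24
f 36 24 7
f 37 24 36
f 8 23 28
f 23 2 25
f 28 25 9
f 23 25 28
f 4 30 16
f 30 10 31
f 16 31 5
f 30 31 16
f 4 16 14
f 16 5 15
f 14 15 3
f 16 15 14
f 4 14 21
f 14 3 20
f 21 20 7
f 14 20 21
f 4 21 26
f 21 7 27
f 26 27 9
f 21 27 26
f 4 26 30
f 26 9 33
f 30 33 10
f 26 33 30
f 5 31 19
f 31 10 32
f 19 32 6
f 31 32 19
f 3 15 39
f 15 5 40
f 39 40 12
f 15 40 39
f 7 20 36
f 20 3 35
f 36 35 11
f 20 35 36
f 9 27 28
f 27 7 24
f 28 24 8
f 27 24 28
f 10 33 29
f 33 9 25
f 29 25 2
f 33 25 29
f 44 46 43
f 47 44 43
f 43 46 45
f 45 47 43
f 44 50 46
f 48 44 47
f 48 50 44
f 46 50 45
f 49 47 45
f 45 50 49
f 49 48 47
f 50 48 49



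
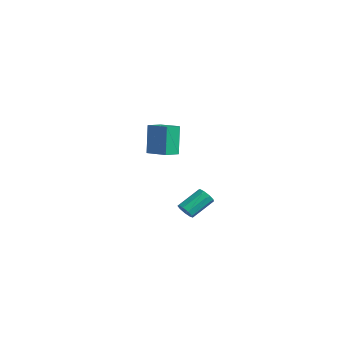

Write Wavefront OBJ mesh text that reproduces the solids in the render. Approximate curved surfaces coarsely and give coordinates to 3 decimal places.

v -3.933 2.919 -3.056
v -4.428 3.272 -1.193
v -4.187 3.875 -3.305
v -4.682 4.228 -1.442
v -2.578 3.352 -2.778
v -3.073 3.705 -0.915
v -2.832 4.308 -3.027
v -3.327 4.661 -1.164
v 3.63 0.94 -3.839
v 4.124 0.825 -3.626
v 4.064 2.104 -2.789
v 3.57 2.22 -3.001
v 4.163 1.031 -3.939
v 4.103 2.31 -3.102
v 3.953 1.195 -4.204
v 3.893 2.474 -3.367
v 3.591 1.239 -4.298
v 3.531 2.519 -3.461
v 3.248 1.144 -4.178
v 3.188 2.424 -3.341
v 3.083 0.954 -3.898
v 3.023 2.233 -3.061
v 3.174 0.757 -3.591
v 3.115 2.036 -2.754
v 3.479 0.646 -3.399
v 3.419 1.925 -2.562
v 3.854 0.673 -3.413
v 3.794 1.952 -2.576
f 2 4 1
f 5 2 1
f 1 4 3
f 3 5 1
f 2 8 4
f 6 2 5
f 6 8 2
f 4 8 3
f 7 5 3
f 3 8 7
f 7 6 5
f 8 6 7
f 10 9 13
f 10 13 11
f 11 13 14
f 11 14 12
f 13 9 15
f 13 15 14
f 14 15 16
f 14 16 12
f 15 9 17
f 15 17 16
f 16 17 18
f 16 18 12
f 17 9 19
f 17 19 18
f 18 19 20
f 18 20 12
f 19 9 21
f 19 21 20
f 20 21 22
f 20 22 12
f 21 9 23
f 21 23 22
f 22 23 24
f 22 24 12
f 23 9 25
f 23 25 24
f 24 25 26
f 24 26 12
f 25 9 27
f 25 27 26
f 26 27 28
f 26 28 12
f 27 9 10
f 27 10 28
f 28 10 11
f 28 11 12



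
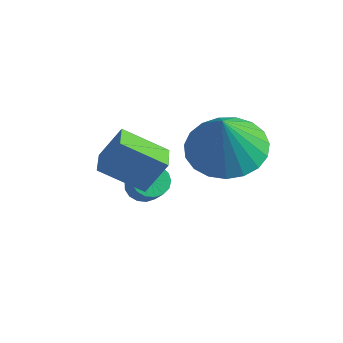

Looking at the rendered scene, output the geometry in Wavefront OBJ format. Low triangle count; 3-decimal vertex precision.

v 1.273 -0.722 -0.587
v 2.285 -0.321 -0.645
v 1.587 -1.298 0.927
v 2.056 0.026 -0.465
v 1.692 0.244 -0.306
v 1.255 0.295 -0.196
v 0.821 0.171 -0.153
v 0.466 -0.109 -0.186
v 0.25 -0.494 -0.287
v 0.211 -0.918 -0.441
v 0.355 -1.309 -0.62
v 0.658 -1.598 -0.793
v 1.068 -1.736 -0.93
v 1.512 -1.698 -1.008
v 1.916 -1.491 -1.014
v 2.208 -1.152 -0.945
v 2.339 -0.738 -0.814
v -1.017 -1.363 -2.965
v -0.613 -1.36 -3.293
v -0.019 -1.694 -2.562
v -0.423 -1.697 -2.235
v -0.61 -1.132 -3.192
v -0.015 -1.467 -2.461
v -0.7 -0.958 -3.039
v -0.105 -1.292 -2.308
v -0.862 -0.876 -2.869
v -0.267 -1.21 -2.138
v -1.061 -0.906 -2.721
v -0.466 -1.24 -1.99
v -1.249 -1.04 -2.63
v -0.654 -1.375 -1.899
v -1.384 -1.249 -2.615
v -0.789 -1.583 -1.884
v -1.435 -1.483 -2.68
v -0.84 -1.818 -1.949
v -1.391 -1.69 -2.811
v -0.796 -2.025 -2.08
v -1.261 -1.822 -2.977
v -0.666 -2.157 -2.247
v -1.075 -1.849 -3.141
v -0.48 -2.183 -2.41
v -0.876 -1.764 -3.264
v -0.281 -2.099 -2.533
v -0.71 -1.588 -3.319
v -0.115 -1.922 -2.588
v 0.011 -2.359 -1.42
v -0.952 -3.063 -0.688
v 0.367 -1.883 -0.494
v -0.596 -2.588 0.238
v 0.596 -3.032 -1.298
v -0.367 -3.737 -0.566
v 0.952 -2.557 -0.372
v -0.011 -3.261 0.36
f 2 1 4
f 2 4 3
f 4 1 5
f 4 5 3
f 5 1 6
f 5 6 3
f 6 1 7
f 6 7 3
f 7 1 8
f 7 8 3
f 8 1 9
f 8 9 3
f 9 1 10
f 9 10 3
f 10 1 11
f 10 11 3
f 11 1 12
f 11 12 3
f 12 1 13
f 12 13 3
f 13 1 14
f 13 14 3
f 14 1 15
f 14 15 3
f 15 1 16
f 15 16 3
f 16 1 17
f 16 17 3
f 17 1 2
f 17 2 3
f 19 18 22
f 19 22 20
f 20 22 23
f 20 23 21
f 22 18 24
f 22 24 23
f 23 24 25
f 23 25 21
f 24 18 26
f 24 26 25
f 25 26 27
f 25 27 21
f 26 18 28
f 26 28 27
f 27 28 29
f 27 29 21
f 28 18 30
f 28 30 29
f 29 30 31
f 29 31 21
f 30 18 32
f 30 32 31
f 31 32 33
f 31 33 21
f 32 18 34
f 32 34 33
f 33 34 35
f 33 35 21
f 34 18 36
f 34 36 35
f 35 36 37
f 35 37 21
f 36 18 38
f 36 38 37
f 37 38 39
f 37 39 21
f 38 18 40
f 38 40 39
f 39 40 41
f 39 41 21
f 40 18 42
f 40 42 41
f 41 42 43
f 41 43 21
f 42 18 44
f 42 44 43
f 43 44 45
f 43 45 21
f 44 18 19
f 44 19 45
f 45 19 20
f 45 20 21
f 47 49 46
f 50 47 46
f 46 49 48
f 48 50 46
f 47 53 49
f 51 47 50
f 51 53 47
f 49 53 48
f 52 50 48
f 48 53 52
f 52 51 50
f 53 51 52



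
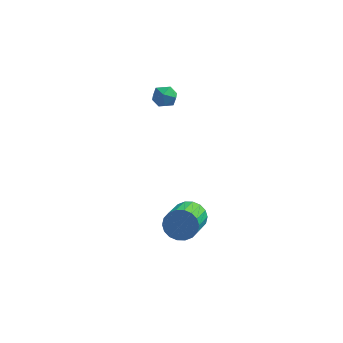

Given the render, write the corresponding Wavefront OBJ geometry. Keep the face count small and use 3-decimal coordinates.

v -1.387 1.846 3.274
v -0.889 1.862 3.727
v -1.831 0.998 3.793
v -1.333 1.014 4.246
v -1.788 1.51 4.229
v -1.513 2.033 3.908
v -1.207 0.827 3.612
v -0.932 1.35 3.291
v -0.777 1.231 3.935
v -1.137 1.654 4.317
v -1.583 1.206 3.203
v -1.943 1.629 3.585
v 0.357 -1 -2.502
v 0.655 -1.38 -3.189
v 0.622 -3.04 -2.286
v 0.323 -2.66 -1.598
v 0.966 -1.286 -3.004
v 0.933 -2.946 -2.101
v 1.157 -1.135 -2.72
v 1.123 -2.795 -1.817
v 1.188 -0.957 -2.392
v 1.155 -2.617 -1.489
v 1.056 -0.788 -2.087
v 1.022 -2.448 -1.183
v 0.784 -0.661 -1.863
v 0.751 -2.321 -0.96
v 0.428 -0.601 -1.766
v 0.395 -2.261 -0.863
v 0.058 -0.62 -1.814
v 0.025 -2.28 -0.911
v -0.253 -0.714 -1.999
v -0.286 -2.374 -1.096
v -0.443 -0.865 -2.283
v -0.477 -2.525 -1.38
v -0.475 -1.043 -2.611
v -0.508 -2.703 -1.708
v -0.342 -1.212 -2.917
v -0.376 -2.872 -2.013
v -0.071 -1.339 -3.14
v -0.104 -2.999 -2.237
v 0.285 -1.399 -3.237
v 0.252 -3.059 -2.334
f 1 12 6
f 1 6 2
f 1 2 8
f 1 8 11
f 1 11 12
f 2 6 10
f 6 12 5
f 12 11 3
f 11 8 7
f 8 2 9
f 4 10 5
f 4 5 3
f 4 3 7
f 4 7 9
f 4 9 10
f 5 10 6
f 3 5 12
f 7 3 11
f 9 7 8
f 10 9 2
f 14 13 17
f 14 17 15
f 15 17 18
f 15 18 16
f 17 13 19
f 17 19 18
f 18 19 20
f 18 20 16
f 19 13 21
f 19 21 20
f 20 21 22
f 20 22 16
f 21 13 23
f 21 23 22
f 22 23 24
f 22 24 16
f 23 13 25
f 23 25 24
f 24 25 26
f 24 26 16
f 25 13 27
f 25 27 26
f 26 27 28
f 26 28 16
f 27 13 29
f 27 29 28
f 28 29 30
f 28 30 16
f 29 13 31
f 29 31 30
f 30 31 32
f 30 32 16
f 31 13 33
f 31 33 32
f 32 33 34
f 32 34 16
f 33 13 35
f 33 35 34
f 34 35 36
f 34 36 16
f 35 13 37
f 35 37 36
f 36 37 38
f 36 38 16
f 37 13 39
f 37 39 38
f 38 39 40
f 38 40 16
f 39 13 41
f 39 41 40
f 40 41 42
f 40 42 16
f 41 13 14
f 41 14 42
f 42 14 15
f 42 15 16



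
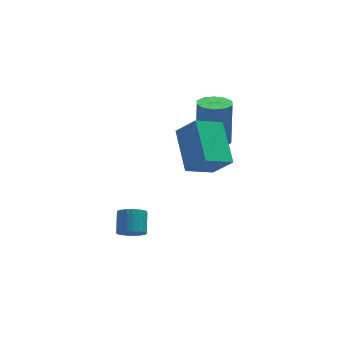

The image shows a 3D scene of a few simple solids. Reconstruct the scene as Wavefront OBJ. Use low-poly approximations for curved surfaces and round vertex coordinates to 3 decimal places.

v -1.473 -1.316 -1.851
v -0.935 -1.215 -2.074
v -0.81 -0.423 -1.411
v -1.347 -0.524 -1.189
v -1.066 -1.081 -2.208
v -0.94 -0.29 -1.546
v -1.258 -0.983 -2.289
v -1.133 -0.192 -1.626
v -1.483 -0.936 -2.303
v -1.358 -0.145 -1.64
v -1.706 -0.947 -2.248
v -1.581 -0.155 -1.585
v -1.894 -1.013 -2.133
v -1.769 -0.222 -1.47
v -2.018 -1.126 -1.975
v -1.892 -0.335 -1.312
v -2.058 -1.268 -1.798
v -1.933 -0.476 -1.135
v -2.01 -1.417 -1.629
v -1.885 -0.625 -0.966
v -1.88 -1.55 -1.494
v -1.754 -0.759 -0.832
v -1.687 -1.648 -1.414
v -1.562 -0.857 -0.751
v -1.462 -1.695 -1.4
v -1.337 -0.904 -0.737
v -1.239 -1.685 -1.455
v -1.114 -0.893 -0.792
v -1.051 -1.618 -1.57
v -0.926 -0.827 -0.907
v -0.928 -1.505 -1.728
v -0.802 -0.714 -1.065
v -0.887 -1.364 -1.905
v -0.762 -0.572 -1.242
v 1.64 -1.551 1.626
v 0.514 -1.998 2.176
v 1.509 0.113 2.709
v 0.384 -0.334 3.26
v 2.316 -2.106 2.56
v 1.191 -2.553 3.111
v 2.186 -0.442 3.644
v 1.06 -0.889 4.194
v 2.128 1.363 1.275
v 2.639 1.873 1.168
v 2.722 2.207 3.158
v 2.212 1.697 3.265
v 2.236 2.074 1.151
v 2.319 2.408 3.141
v 1.791 2.004 1.181
v 1.874 2.338 3.172
v 1.475 1.688 1.247
v 1.558 2.022 3.238
v 1.409 1.249 1.324
v 1.492 1.582 3.314
v 1.618 0.853 1.382
v 1.701 1.187 3.372
v 2.021 0.652 1.399
v 2.104 0.986 3.389
v 2.466 0.722 1.368
v 2.549 1.056 3.359
v 2.782 1.038 1.302
v 2.865 1.372 3.293
v 2.848 1.478 1.226
v 2.931 1.811 3.216
f 2 1 5
f 2 5 3
f 3 5 6
f 3 6 4
f 5 1 7
f 5 7 6
f 6 7 8
f 6 8 4
f 7 1 9
f 7 9 8
f 8 9 10
f 8 10 4
f 9 1 11
f 9 11 10
f 10 11 12
f 10 12 4
f 11 1 13
f 11 13 12
f 12 13 14
f 12 14 4
f 13 1 15
f 13 15 14
f 14 15 16
f 14 16 4
f 15 1 17
f 15 17 16
f 16 17 18
f 16 18 4
f 17 1 19
f 17 19 18
f 18 19 20
f 18 20 4
f 19 1 21
f 19 21 20
f 20 21 22
f 20 22 4
f 21 1 23
f 21 23 22
f 22 23 24
f 22 24 4
f 23 1 25
f 23 25 24
f 24 25 26
f 24 26 4
f 25 1 27
f 25 27 26
f 26 27 28
f 26 28 4
f 27 1 29
f 27 29 28
f 28 29 30
f 28 30 4
f 29 1 31
f 29 31 30
f 30 31 32
f 30 32 4
f 31 1 33
f 31 33 32
f 32 33 34
f 32 34 4
f 33 1 2
f 33 2 34
f 34 2 3
f 34 3 4
f 36 38 35
f 39 36 35
f 35 38 37
f 37 39 35
f 36 42 38
f 40 36 39
f 40 42 36
f 38 42 37
f 41 39 37
f 37 42 41
f 41 40 39
f 42 40 41
f 44 43 47
f 44 47 45
f 45 47 48
f 45 48 46
f 47 43 49
f 47 49 48
f 48 49 50
f 48 50 46
f 49 43 51
f 49 51 50
f 50 51 52
f 50 52 46
f 51 43 53
f 51 53 52
f 52 53 54
f 52 54 46
f 53 43 55
f 53 55 54
f 54 55 56
f 54 56 46
f 55 43 57
f 55 57 56
f 56 57 58
f 56 58 46
f 57 43 59
f 57 59 58
f 58 59 60
f 58 60 46
f 59 43 61
f 59 61 60
f 60 61 62
f 60 62 46
f 61 43 63
f 61 63 62
f 62 63 64
f 62 64 46
f 63 43 44
f 63 44 64
f 64 44 45
f 64 45 46



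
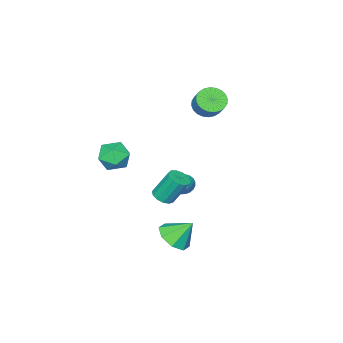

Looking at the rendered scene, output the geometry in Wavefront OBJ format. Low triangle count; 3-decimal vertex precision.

v 0.624 -0.777 -1.086
v 0.979 -1.241 -0.758
v 0.49 -0.527 0.775
v 0.136 -0.063 0.446
v 1.213 -0.951 -0.818
v 0.724 -0.238 0.715
v 1.26 -0.606 -0.963
v 0.772 0.107 0.57
v 1.106 -0.315 -1.148
v 0.617 0.398 0.385
v 0.799 -0.171 -1.313
v 0.31 0.543 0.22
v 0.436 -0.219 -1.406
v -0.053 0.495 0.127
v 0.133 -0.444 -1.398
v -0.356 0.269 0.135
v -0.014 -0.775 -1.291
v -0.503 -0.062 0.242
v 0.042 -1.106 -1.119
v -0.447 -0.393 0.414
v 0.283 -1.333 -0.937
v -0.206 -0.62 0.596
v 0.632 -1.383 -0.802
v 0.143 -0.67 0.731
v -4.193 -2.161 3.291
v -3.811 -1.661 2.691
v -3.405 -0.918 3.569
v -3.787 -1.419 4.169
v -4.118 -1.517 2.711
v -3.712 -0.774 3.59
v -4.436 -1.471 2.82
v -4.03 -0.729 3.698
v -4.717 -1.531 3
v -4.312 -0.788 3.879
v -4.919 -1.687 3.225
v -4.513 -0.944 4.103
v -5.01 -1.914 3.459
v -4.604 -1.172 4.338
v -4.977 -2.18 3.668
v -4.571 -1.437 4.547
v -4.824 -2.442 3.82
v -4.418 -1.7 4.698
v -4.575 -2.662 3.891
v -4.169 -1.919 4.769
v -4.268 -2.806 3.87
v -3.862 -2.063 4.749
v -3.95 -2.851 3.762
v -3.544 -2.109 4.64
v -3.668 -2.792 3.581
v -3.263 -2.049 4.46
v -3.467 -2.636 3.357
v -3.061 -1.893 4.235
v -3.376 -2.408 3.122
v -2.97 -1.666 4.001
v -3.409 -2.143 2.913
v -3.003 -1.4 3.792
v -3.562 -1.88 2.762
v -3.156 -1.138 3.64
v 1.507 -2.358 1.96
v 2.129 -1.71 2.443
v 2.771 -3.39 1.717
v 3.393 -2.742 2.2
v 2.673 -3.243 2.721
v 1.892 -2.605 2.871
v 3.008 -2.495 1.289
v 2.227 -1.857 1.439
v 3.057 -1.795 2.029
v 2.849 -2.257 2.914
v 2.051 -2.843 1.246
v 1.843 -3.305 2.131
v 1.194 0.574 -3.376
v 1.685 -0.073 -2.695
v 0.586 1.346 -2.204
v 2.135 0.574 -2.887
v 2.034 1.221 -3.366
v 1.441 1.489 -3.851
v 0.704 1.221 -4.057
v 0.254 0.574 -3.865
v 0.355 -0.073 -3.386
v 0.948 -0.341 -2.901
v -3.692 -3.467 -3.477
v -3.223 -3.546 -4.005
v -2.928 -2.373 -2.963
v -3.403 -3.368 -4.118
v -3.626 -3.205 -4.133
v -3.859 -3.082 -4.049
v -4.067 -3.017 -3.877
v -4.218 -3.021 -3.645
v -4.288 -3.093 -3.387
v -4.268 -3.222 -3.143
v -4.16 -3.388 -2.949
v -3.981 -3.567 -2.836
v -3.757 -3.73 -2.82
v -3.524 -3.853 -2.905
v -3.316 -3.917 -3.076
v -3.165 -3.913 -3.309
v -3.095 -3.841 -3.567
v -3.115 -3.712 -3.811
f 2 1 5
f 2 5 3
f 3 5 6
f 3 6 4
f 5 1 7
f 5 7 6
f 6 7 8
f 6 8 4
f 7 1 9
f 7 9 8
f 8 9 10
f 8 10 4
f 9 1 11
f 9 11 10
f 10 11 12
f 10 12 4
f 11 1 13
f 11 13 12
f 12 13 14
f 12 14 4
f 13 1 15
f 13 15 14
f 14 15 16
f 14 16 4
f 15 1 17
f 15 17 16
f 16 17 18
f 16 18 4
f 17 1 19
f 17 19 18
f 18 19 20
f 18 20 4
f 19 1 21
f 19 21 20
f 20 21 22
f 20 22 4
f 21 1 23
f 21 23 22
f 22 23 24
f 22 24 4
f 23 1 2
f 23 2 24
f 24 2 3
f 24 3 4
f 26 25 29
f 26 29 27
f 27 29 30
f 27 30 28
f 29 25 31
f 29 31 30
f 30 31 32
f 30 32 28
f 31 25 33
f 31 33 32
f 32 33 34
f 32 34 28
f 33 25 35
f 33 35 34
f 34 35 36
f 34 36 28
f 35 25 37
f 35 37 36
f 36 37 38
f 36 38 28
f 37 25 39
f 37 39 38
f 38 39 40
f 38 40 28
f 39 25 41
f 39 41 40
f 40 41 42
f 40 42 28
f 41 25 43
f 41 43 42
f 42 43 44
f 42 44 28
f 43 25 45
f 43 45 44
f 44 45 46
f 44 46 28
f 45 25 47
f 45 47 46
f 46 47 48
f 46 48 28
f 47 25 49
f 47 49 48
f 48 49 50
f 48 50 28
f 49 25 51
f 49 51 50
f 50 51 52
f 50 52 28
f 51 25 53
f 51 53 52
f 52 53 54
f 52 54 28
f 53 25 55
f 53 55 54
f 54 55 56
f 54 56 28
f 55 25 57
f 55 57 56
f 56 57 58
f 56 58 28
f 57 25 26
f 57 26 58
f 58 26 27
f 58 27 28
f 59 70 64
f 59 64 60
f 59 60 66
f 59 66 69
f 59 69 70
f 60 64 68
f 64 70 63
f 70 69 61
f 69 66 65
f 66 60 67
f 62 68 63
f 62 63 61
f 62 61 65
f 62 65 67
f 62 67 68
f 63 68 64
f 61 63 70
f 65 61 69
f 67 65 66
f 68 67 60
f 72 71 74
f 72 74 73
f 74 71 75
f 74 75 73
f 75 71 76
f 75 76 73
f 76 71 77
f 76 77 73
f 77 71 78
f 77 78 73
f 78 71 79
f 78 79 73
f 79 71 80
f 79 80 73
f 80 71 72
f 80 72 73
f 82 81 84
f 82 84 83
f 84 81 85
f 84 85 83
f 85 81 86
f 85 86 83
f 86 81 87
f 86 87 83
f 87 81 88
f 87 88 83
f 88 81 89
f 88 89 83
f 89 81 90
f 89 90 83
f 90 81 91
f 90 91 83
f 91 81 92
f 91 92 83
f 92 81 93
f 92 93 83
f 93 81 94
f 93 94 83
f 94 81 95
f 94 95 83
f 95 81 96
f 95 96 83
f 96 81 97
f 96 97 83
f 97 81 98
f 97 98 83
f 98 81 82
f 98 82 83



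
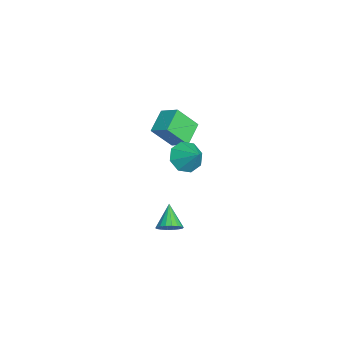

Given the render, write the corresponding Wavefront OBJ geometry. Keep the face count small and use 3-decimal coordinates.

v -3.64 -0.369 1.304
v -3.427 -1.388 2.559
v -3.026 0.425 1.844
v -2.813 -0.594 3.099
v -2.467 -0.866 0.701
v -2.254 -1.885 1.956
v -1.853 -0.072 1.241
v -1.64 -1.091 2.496
v 0.922 -0.191 2.505
v 1.63 -0.565 2.095
v 1.698 0.411 3.295
v 1.449 0.037 1.813
v 0.96 0.505 1.937
v 0.448 0.566 2.394
v 0.214 0.183 2.916
v 0.395 -0.419 3.198
v 0.884 -0.888 3.074
v 1.396 -0.948 2.617
v 3.891 -0.96 -0.189
v 4.297 -0.851 0.307
v 2.849 -0.98 0.669
v 4.224 -0.584 0.224
v 4.085 -0.391 0.059
v 3.907 -0.311 -0.154
v 3.727 -0.36 -0.375
v 3.579 -0.527 -0.559
v 3.493 -0.78 -0.669
v 3.486 -1.069 -0.685
v 3.559 -1.336 -0.602
v 3.698 -1.529 -0.437
v 3.875 -1.609 -0.223
v 4.056 -1.561 -0.002
v 4.204 -1.393 0.182
v 4.29 -1.14 0.292
f 2 4 1
f 5 2 1
f 1 4 3
f 3 5 1
f 2 8 4
f 6 2 5
f 6 8 2
f 4 8 3
f 7 5 3
f 3 8 7
f 7 6 5
f 8 6 7
f 10 9 12
f 10 12 11
f 12 9 13
f 12 13 11
f 13 9 14
f 13 14 11
f 14 9 15
f 14 15 11
f 15 9 16
f 15 16 11
f 16 9 17
f 16 17 11
f 17 9 18
f 17 18 11
f 18 9 10
f 18 10 11
f 20 19 22
f 20 22 21
f 22 19 23
f 22 23 21
f 23 19 24
f 23 24 21
f 24 19 25
f 24 25 21
f 25 19 26
f 25 26 21
f 26 19 27
f 26 27 21
f 27 19 28
f 27 28 21
f 28 19 29
f 28 29 21
f 29 19 30
f 29 30 21
f 30 19 31
f 30 31 21
f 31 19 32
f 31 32 21
f 32 19 33
f 32 33 21
f 33 19 34
f 33 34 21
f 34 19 20
f 34 20 21



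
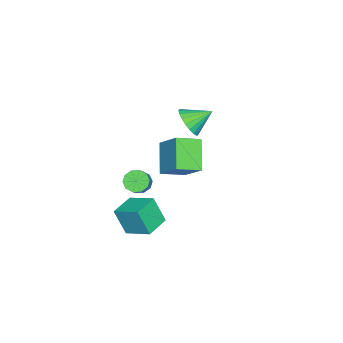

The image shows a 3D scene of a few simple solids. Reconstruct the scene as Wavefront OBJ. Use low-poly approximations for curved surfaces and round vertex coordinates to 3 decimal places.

v 1.444 -3.925 -5.033
v 1.418 -4.649 -3.418
v 1.781 -2.351 -4.321
v 1.755 -3.075 -2.707
v 2.965 -4.205 -5.133
v 2.939 -4.929 -3.519
v 3.302 -2.631 -4.422
v 3.276 -3.355 -2.807
v 2.798 -0.775 0.809
v 1.45 -1.365 2.163
v 3.647 0.527 2.221
v 2.299 -0.064 3.576
v 3.701 -1.836 1.244
v 2.353 -2.427 2.599
v 4.55 -0.535 2.657
v 3.202 -1.125 4.011
v 2.811 -3.444 -0.633
v 3.268 -3.853 -1.028
v 4.027 -3.685 -0.322
v 3.569 -3.276 0.073
v 3.305 -3.426 -1.169
v 4.064 -3.258 -0.463
v 3.154 -3.006 -1.106
v 3.912 -2.838 -0.4
v 2.871 -2.753 -0.861
v 3.63 -2.586 -0.155
v 2.565 -2.764 -0.53
v 3.324 -2.597 0.176
v 2.353 -3.035 -0.238
v 3.112 -2.867 0.468
v 2.316 -3.462 -0.097
v 3.075 -3.294 0.609
v 2.468 -3.882 -0.16
v 3.226 -3.714 0.546
v 2.75 -4.134 -0.405
v 3.509 -3.967 0.301
v 3.056 -4.123 -0.736
v 3.815 -3.956 -0.03
v -2.317 -2.726 0.93
v -1.524 -2.1 0.729
v -3.023 -1.574 1.73
v -1.782 -2.026 0.395
v -2.133 -2.073 0.154
v -2.515 -2.233 0.047
v -2.864 -2.478 0.092
v -3.117 -2.766 0.283
v -3.233 -3.047 0.585
v -3.19 -3.272 0.946
v -2.996 -3.403 1.305
v -2.685 -3.417 1.599
v -2.31 -3.311 1.777
v -1.936 -3.104 1.809
v -1.629 -2.831 1.688
v -1.44 -2.541 1.437
v -1.403 -2.282 1.097
f 2 4 1
f 5 2 1
f 1 4 3
f 3 5 1
f 2 8 4
f 6 2 5
f 6 8 2
f 4 8 3
f 7 5 3
f 3 8 7
f 7 6 5
f 8 6 7
f 10 12 9
f 13 10 9
f 9 12 11
f 11 13 9
f 10 16 12
f 14 10 13
f 14 16 10
f 12 16 11
f 15 13 11
f 11 16 15
f 15 14 13
f 16 14 15
f 18 17 21
f 18 21 19
f 19 21 22
f 19 22 20
f 21 17 23
f 21 23 22
f 22 23 24
f 22 24 20
f 23 17 25
f 23 25 24
f 24 25 26
f 24 26 20
f 25 17 27
f 25 27 26
f 26 27 28
f 26 28 20
f 27 17 29
f 27 29 28
f 28 29 30
f 28 30 20
f 29 17 31
f 29 31 30
f 30 31 32
f 30 32 20
f 31 17 33
f 31 33 32
f 32 33 34
f 32 34 20
f 33 17 35
f 33 35 34
f 34 35 36
f 34 36 20
f 35 17 37
f 35 37 36
f 36 37 38
f 36 38 20
f 37 17 18
f 37 18 38
f 38 18 19
f 38 19 20
f 40 39 42
f 40 42 41
f 42 39 43
f 42 43 41
f 43 39 44
f 43 44 41
f 44 39 45
f 44 45 41
f 45 39 46
f 45 46 41
f 46 39 47
f 46 47 41
f 47 39 48
f 47 48 41
f 48 39 49
f 48 49 41
f 49 39 50
f 49 50 41
f 50 39 51
f 50 51 41
f 51 39 52
f 51 52 41
f 52 39 53
f 52 53 41
f 53 39 54
f 53 54 41
f 54 39 55
f 54 55 41
f 55 39 40
f 55 40 41



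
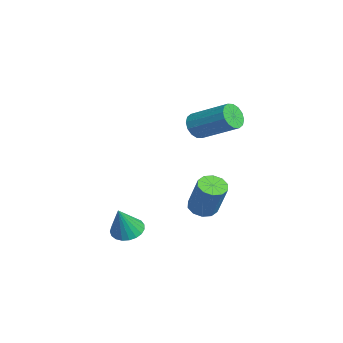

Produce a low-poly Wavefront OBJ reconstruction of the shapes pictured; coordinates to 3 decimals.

v 1.393 2.059 3.313
v 2.01 1.729 3.104
v 3.163 3.192 4.197
v 2.547 3.521 4.407
v 1.94 1.985 2.835
v 3.093 3.448 3.929
v 1.723 2.261 2.694
v 2.877 3.724 3.788
v 1.418 2.483 2.72
v 2.572 3.945 3.813
v 1.107 2.591 2.904
v 2.26 4.053 3.997
v 0.872 2.556 3.198
v 2.025 4.019 4.291
v 0.777 2.388 3.523
v 1.93 3.851 4.616
v 0.847 2.132 3.791
v 2 3.595 4.885
v 1.063 1.856 3.932
v 2.217 3.319 5.026
v 1.368 1.635 3.907
v 2.522 3.097 5
v 1.68 1.527 3.723
v 2.833 2.989 4.816
v 1.915 1.561 3.429
v 3.068 3.024 4.522
v 2.538 2.161 -1.314
v 3.025 1.643 -1.429
v 3.788 1.961 0.359
v 3.302 2.479 0.474
v 3.197 2.027 -1.572
v 3.961 2.346 0.216
v 3.118 2.463 -1.615
v 3.882 2.781 0.173
v 2.818 2.783 -1.544
v 3.581 3.102 0.244
v 2.41 2.866 -1.385
v 3.174 3.184 0.403
v 2.052 2.679 -1.199
v 2.815 2.997 0.589
v 1.879 2.294 -1.056
v 2.643 2.613 0.732
v 1.958 1.859 -1.013
v 2.722 2.177 0.775
v 2.259 1.538 -1.084
v 3.022 1.857 0.704
v 2.666 1.456 -1.243
v 3.43 1.774 0.545
v 3.087 -1.345 -2.141
v 3.652 -0.779 -2.168
v 3.633 -1.815 -0.579
v 3.397 -0.616 -2.03
v 3.089 -0.579 -1.911
v 2.78 -0.674 -1.832
v 2.525 -0.885 -1.806
v 2.366 -1.176 -1.838
v 2.332 -1.496 -1.923
v 2.429 -1.79 -2.045
v 2.64 -2.007 -2.184
v 2.927 -2.109 -2.315
v 3.243 -2.08 -2.417
v 3.531 -1.923 -2.47
v 3.743 -1.666 -2.467
v 3.841 -1.354 -2.407
v 3.809 -1.04 -2.302
f 2 1 5
f 2 5 3
f 3 5 6
f 3 6 4
f 5 1 7
f 5 7 6
f 6 7 8
f 6 8 4
f 7 1 9
f 7 9 8
f 8 9 10
f 8 10 4
f 9 1 11
f 9 11 10
f 10 11 12
f 10 12 4
f 11 1 13
f 11 13 12
f 12 13 14
f 12 14 4
f 13 1 15
f 13 15 14
f 14 15 16
f 14 16 4
f 15 1 17
f 15 17 16
f 16 17 18
f 16 18 4
f 17 1 19
f 17 19 18
f 18 19 20
f 18 20 4
f 19 1 21
f 19 21 20
f 20 21 22
f 20 22 4
f 21 1 23
f 21 23 22
f 22 23 24
f 22 24 4
f 23 1 25
f 23 25 24
f 24 25 26
f 24 26 4
f 25 1 2
f 25 2 26
f 26 2 3
f 26 3 4
f 28 27 31
f 28 31 29
f 29 31 32
f 29 32 30
f 31 27 33
f 31 33 32
f 32 33 34
f 32 34 30
f 33 27 35
f 33 35 34
f 34 35 36
f 34 36 30
f 35 27 37
f 35 37 36
f 36 37 38
f 36 38 30
f 37 27 39
f 37 39 38
f 38 39 40
f 38 40 30
f 39 27 41
f 39 41 40
f 40 41 42
f 40 42 30
f 41 27 43
f 41 43 42
f 42 43 44
f 42 44 30
f 43 27 45
f 43 45 44
f 44 45 46
f 44 46 30
f 45 27 47
f 45 47 46
f 46 47 48
f 46 48 30
f 47 27 28
f 47 28 48
f 48 28 29
f 48 29 30
f 50 49 52
f 50 52 51
f 52 49 53
f 52 53 51
f 53 49 54
f 53 54 51
f 54 49 55
f 54 55 51
f 55 49 56
f 55 56 51
f 56 49 57
f 56 57 51
f 57 49 58
f 57 58 51
f 58 49 59
f 58 59 51
f 59 49 60
f 59 60 51
f 60 49 61
f 60 61 51
f 61 49 62
f 61 62 51
f 62 49 63
f 62 63 51
f 63 49 64
f 63 64 51
f 64 49 65
f 64 65 51
f 65 49 50
f 65 50 51



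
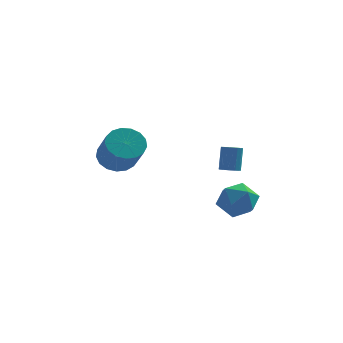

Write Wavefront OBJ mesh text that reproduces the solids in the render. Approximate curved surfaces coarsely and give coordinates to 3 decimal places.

v 1.597 2.404 -1.87
v 2.08 2.17 -1.81
v 2.166 2.682 -0.51
v 1.683 2.916 -0.57
v 2.133 2.447 -1.923
v 2.219 2.959 -0.622
v 2.016 2.711 -2.019
v 2.102 3.223 -0.719
v 1.766 2.877 -2.068
v 1.852 3.39 -0.768
v 1.462 2.893 -2.054
v 1.548 3.406 -0.754
v 1.201 2.754 -1.982
v 1.287 3.266 -0.682
v 1.066 2.504 -1.874
v 1.152 3.016 -0.574
v 1.1 2.221 -1.765
v 1.186 2.734 -0.465
v 1.291 1.997 -1.69
v 1.377 2.509 -0.389
v 1.579 1.902 -1.671
v 1.666 2.414 -0.371
v 1.873 1.966 -1.716
v 1.96 2.479 -0.416
v 1.593 -1.744 -2.544
v 2.338 -1.255 -1.91
v 1.802 -3.245 -1.63
v 2.547 -2.756 -0.996
v 1.495 -2.463 -0.93
v 1.366 -1.535 -1.494
v 2.774 -2.965 -2.046
v 2.645 -2.037 -2.61
v 3.068 -2.009 -1.602
v 2.278 -1.699 -0.913
v 1.862 -2.801 -2.627
v 1.072 -2.491 -1.938
v -3.85 2.145 -0.951
v -3.232 2.862 -0.544
v -2.672 1.571 0.878
v -3.29 0.855 0.471
v -3.661 2.931 -0.312
v -3.101 1.641 1.11
v -4.134 2.82 -0.226
v -3.574 1.53 1.195
v -4.542 2.555 -0.307
v -3.982 1.264 1.115
v -4.791 2.195 -0.535
v -4.231 0.905 0.887
v -4.824 1.825 -0.858
v -4.264 0.534 0.564
v -4.635 1.527 -1.202
v -4.075 0.237 0.219
v -4.265 1.372 -1.489
v -3.705 0.081 -0.068
v -3.801 1.393 -1.653
v -3.241 0.103 -0.231
v -3.348 1.587 -1.656
v -2.788 0.296 -0.234
v -3.009 1.908 -1.497
v -2.449 0.618 -0.075
v -2.864 2.284 -1.213
v -2.304 0.994 0.209
v -2.944 2.628 -0.869
v -2.384 1.338 0.553
f 2 1 5
f 2 5 3
f 3 5 6
f 3 6 4
f 5 1 7
f 5 7 6
f 6 7 8
f 6 8 4
f 7 1 9
f 7 9 8
f 8 9 10
f 8 10 4
f 9 1 11
f 9 11 10
f 10 11 12
f 10 12 4
f 11 1 13
f 11 13 12
f 12 13 14
f 12 14 4
f 13 1 15
f 13 15 14
f 14 15 16
f 14 16 4
f 15 1 17
f 15 17 16
f 16 17 18
f 16 18 4
f 17 1 19
f 17 19 18
f 18 19 20
f 18 20 4
f 19 1 21
f 19 21 20
f 20 21 22
f 20 22 4
f 21 1 23
f 21 23 22
f 22 23 24
f 22 24 4
f 23 1 2
f 23 2 24
f 24 2 3
f 24 3 4
f 25 36 30
f 25 30 26
f 25 26 32
f 25 32 35
f 25 35 36
f 26 30 34
f 30 36 29
f 36 35 27
f 35 32 31
f 32 26 33
f 28 34 29
f 28 29 27
f 28 27 31
f 28 31 33
f 28 33 34
f 29 34 30
f 27 29 36
f 31 27 35
f 33 31 32
f 34 33 26
f 38 37 41
f 38 41 39
f 39 41 42
f 39 42 40
f 41 37 43
f 41 43 42
f 42 43 44
f 42 44 40
f 43 37 45
f 43 45 44
f 44 45 46
f 44 46 40
f 45 37 47
f 45 47 46
f 46 47 48
f 46 48 40
f 47 37 49
f 47 49 48
f 48 49 50
f 48 50 40
f 49 37 51
f 49 51 50
f 50 51 52
f 50 52 40
f 51 37 53
f 51 53 52
f 52 53 54
f 52 54 40
f 53 37 55
f 53 55 54
f 54 55 56
f 54 56 40
f 55 37 57
f 55 57 56
f 56 57 58
f 56 58 40
f 57 37 59
f 57 59 58
f 58 59 60
f 58 60 40
f 59 37 61
f 59 61 60
f 60 61 62
f 60 62 40
f 61 37 63
f 61 63 62
f 62 63 64
f 62 64 40
f 63 37 38
f 63 38 64
f 64 38 39
f 64 39 40



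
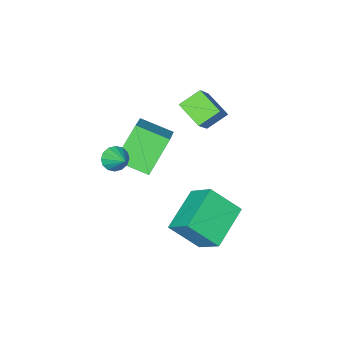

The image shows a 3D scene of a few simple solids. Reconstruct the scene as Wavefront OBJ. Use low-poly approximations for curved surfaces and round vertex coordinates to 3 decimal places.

v -2.073 3.064 -1.531
v -2.155 4.094 -0.678
v -0.494 3.762 -2.223
v -0.576 4.793 -1.37
v -1.264 2.267 -0.49
v -1.346 3.298 0.363
v 0.315 2.966 -1.182
v 0.233 3.996 -0.329
v -3.602 1.417 2.131
v -3.498 0.376 2.677
v -2.66 2.124 3.301
v -2.557 1.083 3.847
v -2.783 1.217 1.593
v -2.68 0.176 2.139
v -1.842 1.924 2.763
v -1.738 0.883 3.309
v 1.264 1.108 1.971
v 1.467 1.354 1.535
v 1.416 1.972 2.529
v 1.193 1.407 1.527
v 0.937 1.38 1.638
v 0.77 1.28 1.838
v 0.735 1.134 2.074
v 0.842 0.981 2.282
v 1.062 0.862 2.406
v 1.336 0.809 2.414
v 1.591 0.836 2.303
v 1.759 0.936 2.103
v 1.794 1.082 1.867
v 1.687 1.235 1.659
v -0.373 -0.95 -0.09
v -1.464 -1.142 1.239
v -1.131 0.116 -0.559
v -2.222 -0.076 0.77
v 0.802 0.396 1.07
v -0.289 0.204 2.399
v 0.044 1.462 0.601
v -1.047 1.27 1.93
f 2 4 1
f 5 2 1
f 1 4 3
f 3 5 1
f 2 8 4
f 6 2 5
f 6 8 2
f 4 8 3
f 7 5 3
f 3 8 7
f 7 6 5
f 8 6 7
f 10 12 9
f 13 10 9
f 9 12 11
f 11 13 9
f 10 16 12
f 14 10 13
f 14 16 10
f 12 16 11
f 15 13 11
f 11 16 15
f 15 14 13
f 16 14 15
f 18 17 20
f 18 20 19
f 20 17 21
f 20 21 19
f 21 17 22
f 21 22 19
f 22 17 23
f 22 23 19
f 23 17 24
f 23 24 19
f 24 17 25
f 24 25 19
f 25 17 26
f 25 26 19
f 26 17 27
f 26 27 19
f 27 17 28
f 27 28 19
f 28 17 29
f 28 29 19
f 29 17 30
f 29 30 19
f 30 17 18
f 30 18 19
f 32 34 31
f 35 32 31
f 31 34 33
f 33 35 31
f 32 38 34
f 36 32 35
f 36 38 32
f 34 38 33
f 37 35 33
f 33 38 37
f 37 36 35
f 38 36 37



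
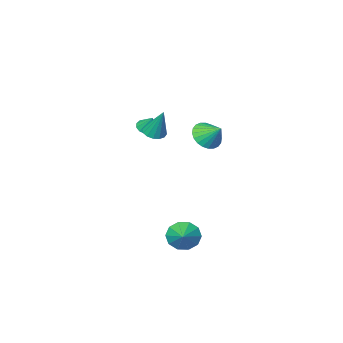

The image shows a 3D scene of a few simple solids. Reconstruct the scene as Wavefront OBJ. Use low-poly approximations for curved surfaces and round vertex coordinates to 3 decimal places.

v 1.202 3.359 -2.976
v 1.674 3.499 -3.788
v 1.918 4.381 -2.384
v 1.196 3.839 -3.796
v 0.719 3.996 -3.49
v 0.428 3.909 -2.988
v 0.432 3.613 -2.481
v 0.73 3.22 -2.163
v 1.209 2.88 -2.156
v 1.685 2.723 -2.461
v 1.977 2.81 -2.964
v 1.973 3.106 -3.47
v -2.242 0.398 2.413
v -1.552 0.057 3.003
v -2.478 1.402 3.267
v -1.352 0.291 2.784
v -1.287 0.541 2.507
v -1.368 0.77 2.217
v -1.582 0.942 1.956
v -1.896 1.031 1.764
v -2.263 1.023 1.672
v -2.626 0.921 1.692
v -2.932 0.739 1.822
v -3.132 0.504 2.041
v -3.197 0.254 2.318
v -3.116 0.026 2.609
v -2.902 -0.146 2.869
v -2.588 -0.235 3.061
v -2.221 -0.228 3.153
v -1.858 -0.125 3.133
v -1.269 -4.196 1.587
v -0.911 -3.804 1.285
v -1.231 -3.484 2.553
v -1.235 -3.706 1.225
v -1.57 -3.763 1.28
v -1.809 -3.957 1.433
v -1.876 -4.227 1.634
v -1.751 -4.487 1.821
v -1.472 -4.655 1.933
v -1.129 -4.676 1.936
v -0.831 -4.545 1.828
v -0.671 -4.303 1.643
v -0.701 -4.027 1.441
v -0.176 -1.621 2.462
v 0.237 -1.122 2.224
v -0.204 -0.739 4.258
v -0.095 -1.005 2.161
v -0.449 -1.053 2.18
v -0.729 -1.254 2.274
v -0.861 -1.552 2.418
v -0.81 -1.869 2.575
v -0.588 -2.12 2.701
v -0.257 -2.236 2.763
v 0.097 -2.188 2.745
v 0.377 -1.988 2.651
v 0.509 -1.689 2.507
v 0.458 -1.372 2.35
f 2 1 4
f 2 4 3
f 4 1 5
f 4 5 3
f 5 1 6
f 5 6 3
f 6 1 7
f 6 7 3
f 7 1 8
f 7 8 3
f 8 1 9
f 8 9 3
f 9 1 10
f 9 10 3
f 10 1 11
f 10 11 3
f 11 1 12
f 11 12 3
f 12 1 2
f 12 2 3
f 14 13 16
f 14 16 15
f 16 13 17
f 16 17 15
f 17 13 18
f 17 18 15
f 18 13 19
f 18 19 15
f 19 13 20
f 19 20 15
f 20 13 21
f 20 21 15
f 21 13 22
f 21 22 15
f 22 13 23
f 22 23 15
f 23 13 24
f 23 24 15
f 24 13 25
f 24 25 15
f 25 13 26
f 25 26 15
f 26 13 27
f 26 27 15
f 27 13 28
f 27 28 15
f 28 13 29
f 28 29 15
f 29 13 30
f 29 30 15
f 30 13 14
f 30 14 15
f 32 31 34
f 32 34 33
f 34 31 35
f 34 35 33
f 35 31 36
f 35 36 33
f 36 31 37
f 36 37 33
f 37 31 38
f 37 38 33
f 38 31 39
f 38 39 33
f 39 31 40
f 39 40 33
f 40 31 41
f 40 41 33
f 41 31 42
f 41 42 33
f 42 31 43
f 42 43 33
f 43 31 32
f 43 32 33
f 45 44 47
f 45 47 46
f 47 44 48
f 47 48 46
f 48 44 49
f 48 49 46
f 49 44 50
f 49 50 46
f 50 44 51
f 50 51 46
f 51 44 52
f 51 52 46
f 52 44 53
f 52 53 46
f 53 44 54
f 53 54 46
f 54 44 55
f 54 55 46
f 55 44 56
f 55 56 46
f 56 44 57
f 56 57 46
f 57 44 45
f 57 45 46

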